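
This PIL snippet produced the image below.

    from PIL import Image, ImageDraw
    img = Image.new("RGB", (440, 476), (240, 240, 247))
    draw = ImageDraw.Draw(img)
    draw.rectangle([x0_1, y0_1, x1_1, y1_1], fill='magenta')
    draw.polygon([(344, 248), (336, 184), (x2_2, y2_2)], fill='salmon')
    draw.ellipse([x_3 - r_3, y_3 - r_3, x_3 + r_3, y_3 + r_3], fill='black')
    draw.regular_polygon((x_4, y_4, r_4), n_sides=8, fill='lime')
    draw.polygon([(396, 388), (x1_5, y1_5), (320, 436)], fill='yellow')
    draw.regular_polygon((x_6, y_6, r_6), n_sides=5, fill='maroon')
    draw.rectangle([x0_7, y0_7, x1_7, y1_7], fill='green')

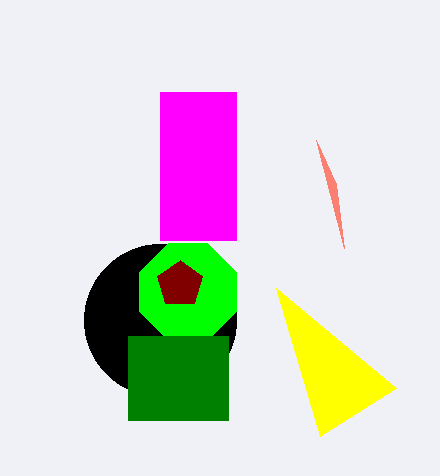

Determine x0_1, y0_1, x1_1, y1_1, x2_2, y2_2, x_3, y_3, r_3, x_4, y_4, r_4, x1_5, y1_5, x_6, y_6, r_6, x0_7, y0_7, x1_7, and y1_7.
x0_1 = 160; y0_1 = 92; x1_1 = 236; y1_1 = 240; x2_2 = 316; y2_2 = 140; x_3 = 160; y_3 = 320; r_3 = 76; x_4 = 188; y_4 = 292; r_4 = 52; x1_5 = 276; y1_5 = 288; x_6 = 180; y_6 = 284; r_6 = 24; x0_7 = 128; y0_7 = 336; x1_7 = 228; y1_7 = 420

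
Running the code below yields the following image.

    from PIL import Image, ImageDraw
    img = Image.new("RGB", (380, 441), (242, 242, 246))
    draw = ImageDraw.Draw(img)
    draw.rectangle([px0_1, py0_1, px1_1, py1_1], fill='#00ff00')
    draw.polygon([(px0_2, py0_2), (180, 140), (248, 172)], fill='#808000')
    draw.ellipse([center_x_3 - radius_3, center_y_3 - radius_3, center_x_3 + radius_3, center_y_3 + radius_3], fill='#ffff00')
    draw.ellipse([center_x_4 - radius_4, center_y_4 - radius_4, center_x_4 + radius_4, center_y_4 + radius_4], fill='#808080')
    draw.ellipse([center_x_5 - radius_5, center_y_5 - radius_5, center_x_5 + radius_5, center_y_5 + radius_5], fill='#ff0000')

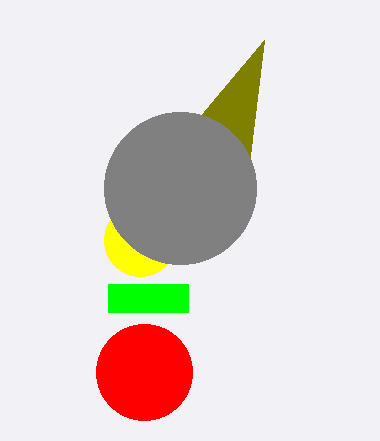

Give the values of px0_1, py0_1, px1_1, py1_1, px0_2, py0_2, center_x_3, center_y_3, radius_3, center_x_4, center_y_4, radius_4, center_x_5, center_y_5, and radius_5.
px0_1 = 108, py0_1 = 284, px1_1 = 188, py1_1 = 312, px0_2 = 264, py0_2 = 40, center_x_3 = 140, center_y_3 = 240, radius_3 = 36, center_x_4 = 180, center_y_4 = 188, radius_4 = 76, center_x_5 = 144, center_y_5 = 372, radius_5 = 48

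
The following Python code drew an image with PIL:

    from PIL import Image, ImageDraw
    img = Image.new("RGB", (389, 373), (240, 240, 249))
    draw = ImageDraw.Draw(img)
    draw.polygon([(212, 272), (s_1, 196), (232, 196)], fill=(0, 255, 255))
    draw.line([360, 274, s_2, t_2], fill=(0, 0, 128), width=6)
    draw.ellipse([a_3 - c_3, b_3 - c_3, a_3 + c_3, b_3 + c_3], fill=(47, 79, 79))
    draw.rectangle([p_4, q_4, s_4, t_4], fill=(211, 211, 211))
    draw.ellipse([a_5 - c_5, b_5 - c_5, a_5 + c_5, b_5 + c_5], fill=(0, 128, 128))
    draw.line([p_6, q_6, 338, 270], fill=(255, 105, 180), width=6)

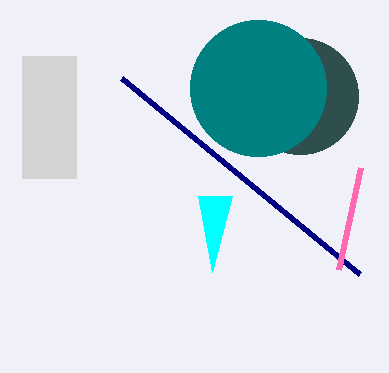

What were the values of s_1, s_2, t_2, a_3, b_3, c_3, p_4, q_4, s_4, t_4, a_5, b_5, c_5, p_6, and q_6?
s_1 = 198; s_2 = 122; t_2 = 78; a_3 = 300; b_3 = 96; c_3 = 58; p_4 = 22; q_4 = 56; s_4 = 76; t_4 = 178; a_5 = 258; b_5 = 88; c_5 = 68; p_6 = 360; q_6 = 168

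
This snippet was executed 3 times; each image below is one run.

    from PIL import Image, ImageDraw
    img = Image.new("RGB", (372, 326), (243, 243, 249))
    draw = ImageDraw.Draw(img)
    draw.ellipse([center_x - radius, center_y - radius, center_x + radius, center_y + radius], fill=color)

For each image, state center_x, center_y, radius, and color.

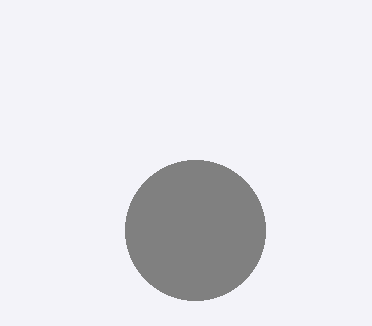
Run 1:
center_x = 195, center_y = 230, radius = 70, color = 'gray'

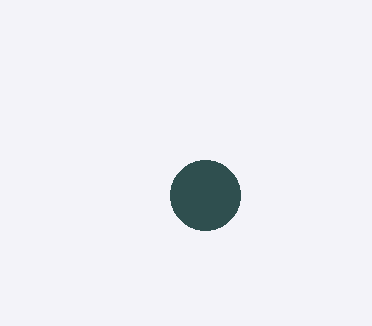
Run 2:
center_x = 205, center_y = 195, radius = 35, color = 'darkslategray'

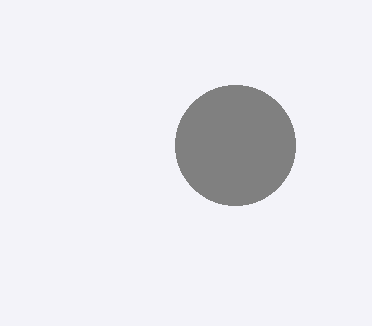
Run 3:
center_x = 235, center_y = 145, radius = 60, color = 'gray'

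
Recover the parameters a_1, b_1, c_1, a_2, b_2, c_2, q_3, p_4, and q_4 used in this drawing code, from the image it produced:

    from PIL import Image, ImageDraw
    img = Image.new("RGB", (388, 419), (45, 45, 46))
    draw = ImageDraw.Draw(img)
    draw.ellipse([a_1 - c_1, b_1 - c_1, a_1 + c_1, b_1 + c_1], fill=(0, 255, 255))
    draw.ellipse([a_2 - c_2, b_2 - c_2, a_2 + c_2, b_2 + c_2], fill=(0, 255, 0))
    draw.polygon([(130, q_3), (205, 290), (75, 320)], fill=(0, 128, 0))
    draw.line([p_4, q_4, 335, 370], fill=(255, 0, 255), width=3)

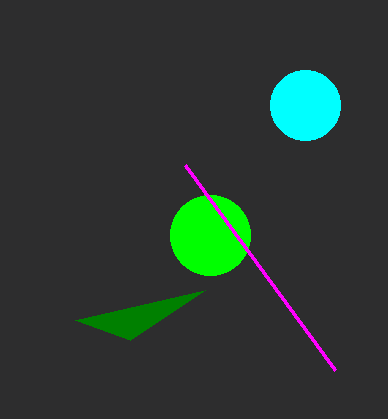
a_1 = 305, b_1 = 105, c_1 = 35, a_2 = 210, b_2 = 235, c_2 = 40, q_3 = 340, p_4 = 185, q_4 = 165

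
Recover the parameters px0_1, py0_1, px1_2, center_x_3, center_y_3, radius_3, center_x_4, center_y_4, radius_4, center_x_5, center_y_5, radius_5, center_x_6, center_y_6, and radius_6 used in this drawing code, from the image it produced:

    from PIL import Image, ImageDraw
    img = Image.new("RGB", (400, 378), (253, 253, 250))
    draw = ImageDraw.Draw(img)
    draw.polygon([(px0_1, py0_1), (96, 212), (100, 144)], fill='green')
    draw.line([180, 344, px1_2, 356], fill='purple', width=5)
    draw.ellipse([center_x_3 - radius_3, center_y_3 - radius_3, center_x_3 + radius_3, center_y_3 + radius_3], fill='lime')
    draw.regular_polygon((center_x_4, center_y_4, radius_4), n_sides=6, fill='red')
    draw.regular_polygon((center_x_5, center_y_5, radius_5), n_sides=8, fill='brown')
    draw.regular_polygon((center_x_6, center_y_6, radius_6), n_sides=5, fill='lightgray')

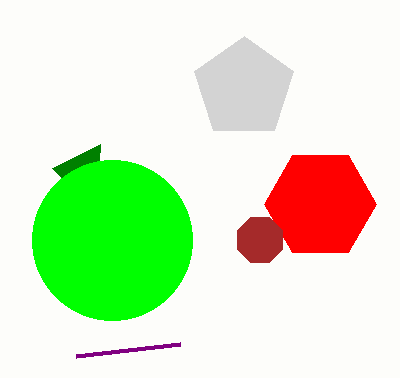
px0_1 = 52, py0_1 = 168, px1_2 = 76, center_x_3 = 112, center_y_3 = 240, radius_3 = 80, center_x_4 = 320, center_y_4 = 204, radius_4 = 56, center_x_5 = 260, center_y_5 = 240, radius_5 = 24, center_x_6 = 244, center_y_6 = 88, radius_6 = 52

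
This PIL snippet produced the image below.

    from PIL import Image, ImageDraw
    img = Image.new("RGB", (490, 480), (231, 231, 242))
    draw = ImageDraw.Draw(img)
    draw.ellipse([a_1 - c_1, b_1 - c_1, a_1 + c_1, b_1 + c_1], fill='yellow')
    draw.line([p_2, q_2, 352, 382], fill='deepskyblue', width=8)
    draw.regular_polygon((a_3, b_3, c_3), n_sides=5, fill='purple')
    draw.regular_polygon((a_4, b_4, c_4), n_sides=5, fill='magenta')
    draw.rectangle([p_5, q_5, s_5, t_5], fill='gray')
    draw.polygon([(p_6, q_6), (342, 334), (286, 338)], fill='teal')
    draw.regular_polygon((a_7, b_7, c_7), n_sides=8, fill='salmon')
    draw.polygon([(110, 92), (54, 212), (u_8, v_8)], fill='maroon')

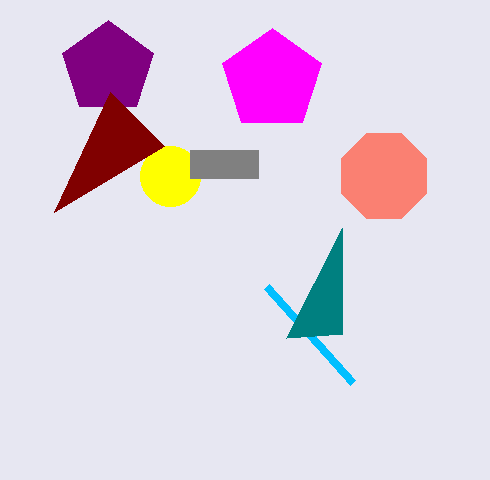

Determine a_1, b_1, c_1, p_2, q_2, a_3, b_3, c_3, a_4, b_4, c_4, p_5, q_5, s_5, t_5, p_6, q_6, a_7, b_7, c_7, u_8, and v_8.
a_1 = 170
b_1 = 176
c_1 = 30
p_2 = 266
q_2 = 286
a_3 = 108
b_3 = 68
c_3 = 48
a_4 = 272
b_4 = 80
c_4 = 52
p_5 = 190
q_5 = 150
s_5 = 258
t_5 = 178
p_6 = 342
q_6 = 228
a_7 = 384
b_7 = 176
c_7 = 46
u_8 = 164
v_8 = 146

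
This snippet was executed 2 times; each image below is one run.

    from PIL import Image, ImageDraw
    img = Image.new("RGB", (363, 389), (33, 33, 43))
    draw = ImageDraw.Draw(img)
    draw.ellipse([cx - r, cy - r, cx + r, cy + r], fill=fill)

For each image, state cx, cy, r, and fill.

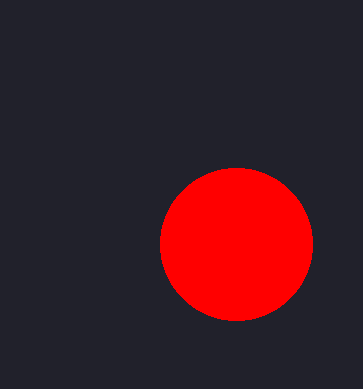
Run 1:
cx = 236; cy = 244; r = 76; fill = 'red'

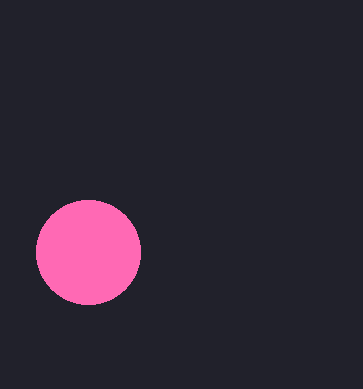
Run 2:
cx = 88, cy = 252, r = 52, fill = 'hotpink'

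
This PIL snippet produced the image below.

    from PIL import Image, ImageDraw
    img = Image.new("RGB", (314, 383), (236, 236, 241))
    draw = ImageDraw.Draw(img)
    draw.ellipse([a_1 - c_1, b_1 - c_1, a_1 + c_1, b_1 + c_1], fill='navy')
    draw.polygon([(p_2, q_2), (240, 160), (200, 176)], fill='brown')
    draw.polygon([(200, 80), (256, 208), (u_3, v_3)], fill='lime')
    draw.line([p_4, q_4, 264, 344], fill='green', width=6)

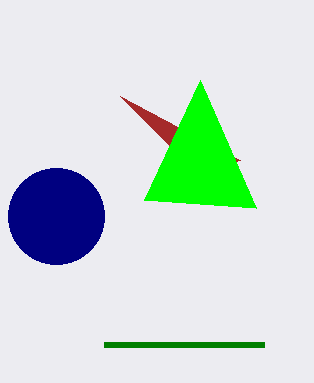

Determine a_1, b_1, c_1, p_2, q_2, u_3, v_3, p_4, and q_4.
a_1 = 56; b_1 = 216; c_1 = 48; p_2 = 120; q_2 = 96; u_3 = 144; v_3 = 200; p_4 = 104; q_4 = 344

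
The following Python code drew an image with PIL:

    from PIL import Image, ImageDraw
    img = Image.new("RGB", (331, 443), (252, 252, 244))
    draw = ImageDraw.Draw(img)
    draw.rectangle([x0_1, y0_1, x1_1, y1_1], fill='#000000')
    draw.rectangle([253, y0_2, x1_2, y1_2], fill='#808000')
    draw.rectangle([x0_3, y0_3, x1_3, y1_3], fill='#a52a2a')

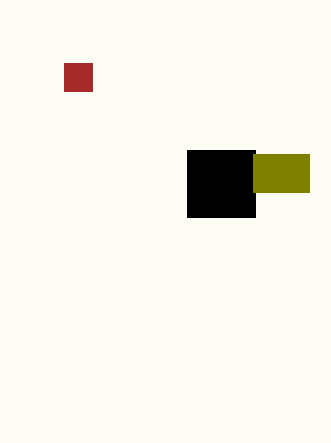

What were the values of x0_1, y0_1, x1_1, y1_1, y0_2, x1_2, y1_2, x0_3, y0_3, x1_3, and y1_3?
x0_1 = 187
y0_1 = 150
x1_1 = 255
y1_1 = 217
y0_2 = 154
x1_2 = 309
y1_2 = 192
x0_3 = 64
y0_3 = 63
x1_3 = 92
y1_3 = 91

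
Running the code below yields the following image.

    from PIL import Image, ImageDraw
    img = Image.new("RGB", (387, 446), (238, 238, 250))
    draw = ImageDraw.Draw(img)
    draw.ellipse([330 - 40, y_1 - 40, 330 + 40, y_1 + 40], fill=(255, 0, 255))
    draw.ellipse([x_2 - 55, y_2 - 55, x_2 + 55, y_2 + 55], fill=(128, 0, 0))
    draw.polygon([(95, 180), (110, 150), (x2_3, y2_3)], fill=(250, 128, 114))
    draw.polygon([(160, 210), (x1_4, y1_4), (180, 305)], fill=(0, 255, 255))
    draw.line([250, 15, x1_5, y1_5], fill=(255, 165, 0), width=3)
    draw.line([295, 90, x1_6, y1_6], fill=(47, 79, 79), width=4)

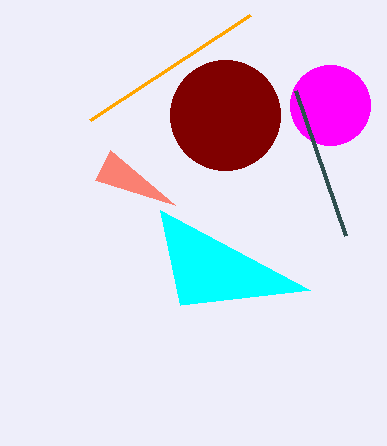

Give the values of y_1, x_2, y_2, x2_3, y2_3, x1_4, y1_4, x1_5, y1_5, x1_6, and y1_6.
y_1 = 105
x_2 = 225
y_2 = 115
x2_3 = 175
y2_3 = 205
x1_4 = 310
y1_4 = 290
x1_5 = 90
y1_5 = 120
x1_6 = 345
y1_6 = 235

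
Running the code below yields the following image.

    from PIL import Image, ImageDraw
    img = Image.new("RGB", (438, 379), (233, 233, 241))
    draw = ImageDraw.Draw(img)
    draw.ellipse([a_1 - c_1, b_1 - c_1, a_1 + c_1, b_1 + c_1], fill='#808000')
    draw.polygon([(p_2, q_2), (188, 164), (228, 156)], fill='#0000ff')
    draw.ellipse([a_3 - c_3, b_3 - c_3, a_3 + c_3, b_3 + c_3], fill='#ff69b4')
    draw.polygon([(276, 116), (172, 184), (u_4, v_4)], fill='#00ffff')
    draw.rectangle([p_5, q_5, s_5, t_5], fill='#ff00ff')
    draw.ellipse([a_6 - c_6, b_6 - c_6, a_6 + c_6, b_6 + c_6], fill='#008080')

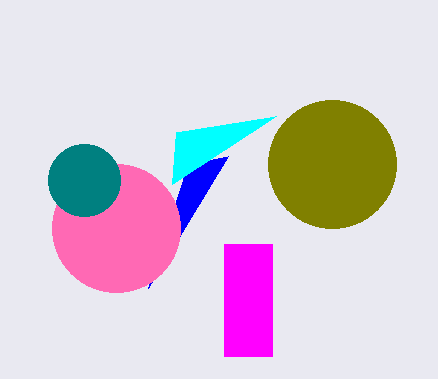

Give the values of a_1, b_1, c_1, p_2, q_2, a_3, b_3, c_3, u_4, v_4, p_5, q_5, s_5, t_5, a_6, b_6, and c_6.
a_1 = 332
b_1 = 164
c_1 = 64
p_2 = 148
q_2 = 288
a_3 = 116
b_3 = 228
c_3 = 64
u_4 = 176
v_4 = 132
p_5 = 224
q_5 = 244
s_5 = 272
t_5 = 356
a_6 = 84
b_6 = 180
c_6 = 36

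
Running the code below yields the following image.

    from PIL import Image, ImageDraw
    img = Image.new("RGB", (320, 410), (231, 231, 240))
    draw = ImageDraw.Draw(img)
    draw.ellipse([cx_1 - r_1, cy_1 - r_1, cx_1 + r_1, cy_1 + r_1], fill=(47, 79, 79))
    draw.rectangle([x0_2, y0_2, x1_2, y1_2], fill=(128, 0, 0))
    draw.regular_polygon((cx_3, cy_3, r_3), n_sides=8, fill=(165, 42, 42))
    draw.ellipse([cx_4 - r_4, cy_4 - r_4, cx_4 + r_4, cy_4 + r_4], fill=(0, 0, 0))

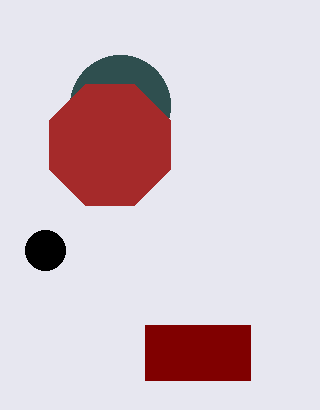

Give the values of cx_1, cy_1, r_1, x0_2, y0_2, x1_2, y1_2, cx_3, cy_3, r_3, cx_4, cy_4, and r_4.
cx_1 = 120
cy_1 = 105
r_1 = 50
x0_2 = 145
y0_2 = 325
x1_2 = 250
y1_2 = 380
cx_3 = 110
cy_3 = 145
r_3 = 65
cx_4 = 45
cy_4 = 250
r_4 = 20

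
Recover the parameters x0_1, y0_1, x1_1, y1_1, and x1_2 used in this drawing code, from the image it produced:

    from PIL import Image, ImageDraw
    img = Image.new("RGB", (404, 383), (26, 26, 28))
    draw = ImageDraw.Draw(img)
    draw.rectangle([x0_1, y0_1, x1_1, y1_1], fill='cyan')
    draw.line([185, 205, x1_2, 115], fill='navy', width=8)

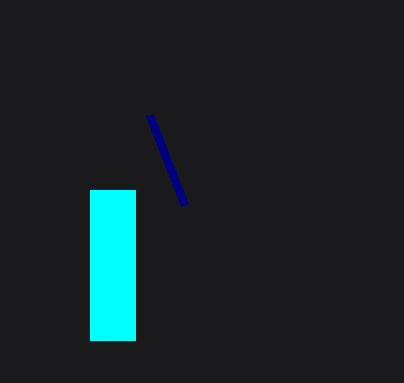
x0_1 = 90; y0_1 = 190; x1_1 = 135; y1_1 = 340; x1_2 = 150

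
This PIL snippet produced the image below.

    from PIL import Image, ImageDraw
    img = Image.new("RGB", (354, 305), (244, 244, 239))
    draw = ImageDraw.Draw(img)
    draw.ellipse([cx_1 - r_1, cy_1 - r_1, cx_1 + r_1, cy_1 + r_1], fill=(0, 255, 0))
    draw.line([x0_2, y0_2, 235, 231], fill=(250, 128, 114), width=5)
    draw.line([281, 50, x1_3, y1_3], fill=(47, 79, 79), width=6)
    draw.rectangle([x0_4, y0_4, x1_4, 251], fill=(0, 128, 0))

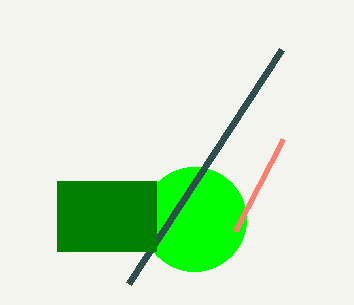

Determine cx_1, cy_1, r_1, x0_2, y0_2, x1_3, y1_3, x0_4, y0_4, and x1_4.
cx_1 = 194
cy_1 = 219
r_1 = 52
x0_2 = 283
y0_2 = 139
x1_3 = 128
y1_3 = 284
x0_4 = 57
y0_4 = 181
x1_4 = 156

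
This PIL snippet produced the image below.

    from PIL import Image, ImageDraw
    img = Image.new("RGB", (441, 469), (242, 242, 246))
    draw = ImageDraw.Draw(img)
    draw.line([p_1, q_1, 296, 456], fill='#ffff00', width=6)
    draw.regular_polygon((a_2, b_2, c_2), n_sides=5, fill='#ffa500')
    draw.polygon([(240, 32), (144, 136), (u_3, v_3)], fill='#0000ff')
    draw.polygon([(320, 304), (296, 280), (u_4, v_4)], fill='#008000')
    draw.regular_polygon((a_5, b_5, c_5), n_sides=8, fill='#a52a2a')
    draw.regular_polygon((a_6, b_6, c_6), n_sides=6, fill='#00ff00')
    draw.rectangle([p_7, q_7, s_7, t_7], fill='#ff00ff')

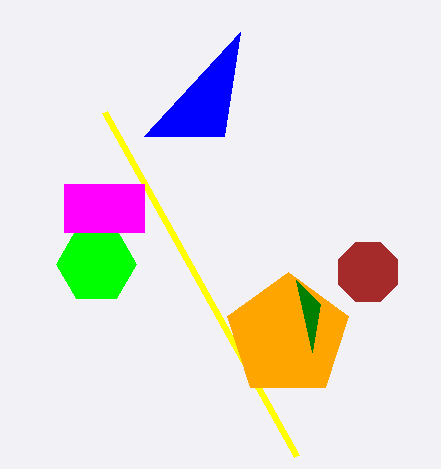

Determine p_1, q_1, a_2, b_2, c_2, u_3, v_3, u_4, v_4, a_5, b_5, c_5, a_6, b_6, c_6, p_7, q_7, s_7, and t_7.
p_1 = 104
q_1 = 112
a_2 = 288
b_2 = 336
c_2 = 64
u_3 = 224
v_3 = 136
u_4 = 312
v_4 = 352
a_5 = 368
b_5 = 272
c_5 = 32
a_6 = 96
b_6 = 264
c_6 = 40
p_7 = 64
q_7 = 184
s_7 = 144
t_7 = 232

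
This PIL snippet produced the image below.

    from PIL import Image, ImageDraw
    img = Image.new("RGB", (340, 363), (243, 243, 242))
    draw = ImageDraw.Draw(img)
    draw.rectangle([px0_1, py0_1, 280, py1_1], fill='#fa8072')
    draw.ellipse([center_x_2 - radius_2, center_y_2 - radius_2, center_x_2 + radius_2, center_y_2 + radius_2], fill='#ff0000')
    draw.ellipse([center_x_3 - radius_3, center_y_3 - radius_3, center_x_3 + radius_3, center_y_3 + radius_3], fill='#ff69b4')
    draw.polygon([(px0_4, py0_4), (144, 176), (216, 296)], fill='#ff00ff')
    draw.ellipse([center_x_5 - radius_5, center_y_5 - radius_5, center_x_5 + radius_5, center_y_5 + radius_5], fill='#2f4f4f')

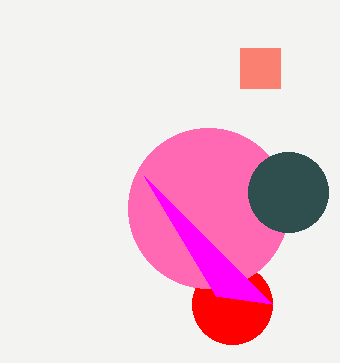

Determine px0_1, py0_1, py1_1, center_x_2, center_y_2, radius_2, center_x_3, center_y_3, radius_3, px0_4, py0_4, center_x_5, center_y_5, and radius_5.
px0_1 = 240, py0_1 = 48, py1_1 = 88, center_x_2 = 232, center_y_2 = 304, radius_2 = 40, center_x_3 = 208, center_y_3 = 208, radius_3 = 80, px0_4 = 272, py0_4 = 304, center_x_5 = 288, center_y_5 = 192, radius_5 = 40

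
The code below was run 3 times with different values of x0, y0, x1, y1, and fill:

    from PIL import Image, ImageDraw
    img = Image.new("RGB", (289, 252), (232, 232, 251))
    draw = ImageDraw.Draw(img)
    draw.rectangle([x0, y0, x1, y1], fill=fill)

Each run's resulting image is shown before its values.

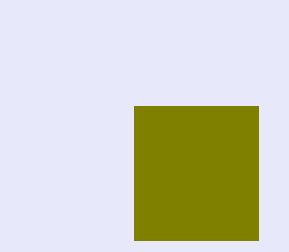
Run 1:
x0 = 134
y0 = 106
x1 = 258
y1 = 240
fill = 'olive'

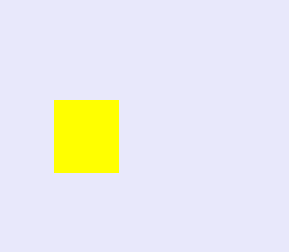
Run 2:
x0 = 54
y0 = 100
x1 = 118
y1 = 172
fill = 'yellow'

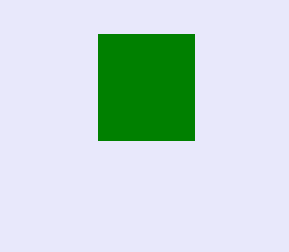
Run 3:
x0 = 98
y0 = 34
x1 = 194
y1 = 140
fill = 'green'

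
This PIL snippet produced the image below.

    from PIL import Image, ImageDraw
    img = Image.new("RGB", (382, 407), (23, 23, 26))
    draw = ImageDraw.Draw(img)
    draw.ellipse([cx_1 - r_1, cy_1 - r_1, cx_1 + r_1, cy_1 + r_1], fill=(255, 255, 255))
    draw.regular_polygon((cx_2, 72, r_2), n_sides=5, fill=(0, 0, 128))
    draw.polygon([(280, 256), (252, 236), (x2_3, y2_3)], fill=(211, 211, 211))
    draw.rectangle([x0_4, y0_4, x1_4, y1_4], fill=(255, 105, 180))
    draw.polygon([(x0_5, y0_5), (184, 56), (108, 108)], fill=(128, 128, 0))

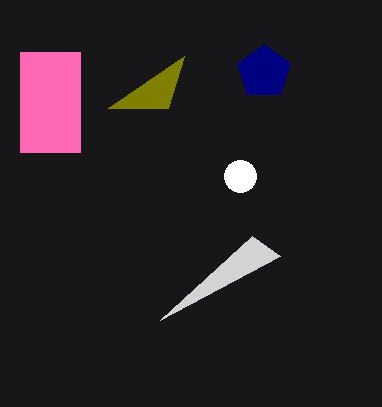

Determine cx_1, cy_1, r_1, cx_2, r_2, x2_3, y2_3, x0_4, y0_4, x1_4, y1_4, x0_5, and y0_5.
cx_1 = 240; cy_1 = 176; r_1 = 16; cx_2 = 264; r_2 = 28; x2_3 = 160; y2_3 = 320; x0_4 = 20; y0_4 = 52; x1_4 = 80; y1_4 = 152; x0_5 = 168; y0_5 = 108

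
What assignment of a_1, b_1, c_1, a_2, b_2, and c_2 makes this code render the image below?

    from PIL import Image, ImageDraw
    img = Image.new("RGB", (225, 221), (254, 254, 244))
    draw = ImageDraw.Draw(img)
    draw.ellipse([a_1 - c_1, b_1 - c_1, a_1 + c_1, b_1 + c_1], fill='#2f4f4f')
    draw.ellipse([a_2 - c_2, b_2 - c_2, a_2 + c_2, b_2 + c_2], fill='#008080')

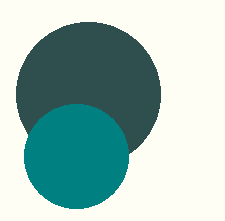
a_1 = 88, b_1 = 94, c_1 = 72, a_2 = 76, b_2 = 156, c_2 = 52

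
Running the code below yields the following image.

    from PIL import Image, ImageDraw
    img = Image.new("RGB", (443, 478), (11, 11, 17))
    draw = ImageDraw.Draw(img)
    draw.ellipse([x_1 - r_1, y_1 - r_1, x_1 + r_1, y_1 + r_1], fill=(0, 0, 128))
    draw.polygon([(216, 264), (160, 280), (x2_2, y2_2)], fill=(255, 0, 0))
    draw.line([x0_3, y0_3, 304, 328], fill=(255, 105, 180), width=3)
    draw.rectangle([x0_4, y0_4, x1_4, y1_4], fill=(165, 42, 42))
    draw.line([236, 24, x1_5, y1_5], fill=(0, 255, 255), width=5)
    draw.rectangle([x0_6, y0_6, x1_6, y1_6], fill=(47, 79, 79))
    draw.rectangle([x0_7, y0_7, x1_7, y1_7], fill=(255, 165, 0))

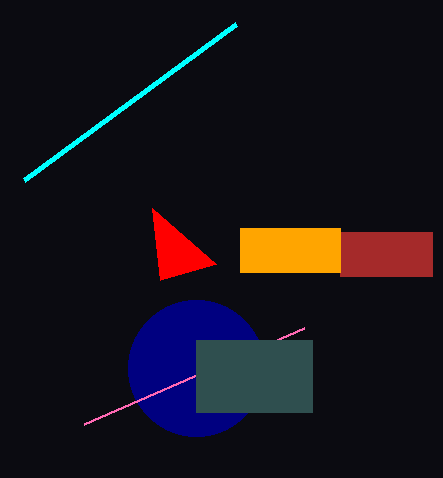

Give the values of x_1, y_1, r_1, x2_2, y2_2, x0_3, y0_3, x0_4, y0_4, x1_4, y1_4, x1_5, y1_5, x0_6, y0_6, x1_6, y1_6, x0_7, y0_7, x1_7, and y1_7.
x_1 = 196
y_1 = 368
r_1 = 68
x2_2 = 152
y2_2 = 208
x0_3 = 84
y0_3 = 424
x0_4 = 340
y0_4 = 232
x1_4 = 432
y1_4 = 276
x1_5 = 24
y1_5 = 180
x0_6 = 196
y0_6 = 340
x1_6 = 312
y1_6 = 412
x0_7 = 240
y0_7 = 228
x1_7 = 340
y1_7 = 272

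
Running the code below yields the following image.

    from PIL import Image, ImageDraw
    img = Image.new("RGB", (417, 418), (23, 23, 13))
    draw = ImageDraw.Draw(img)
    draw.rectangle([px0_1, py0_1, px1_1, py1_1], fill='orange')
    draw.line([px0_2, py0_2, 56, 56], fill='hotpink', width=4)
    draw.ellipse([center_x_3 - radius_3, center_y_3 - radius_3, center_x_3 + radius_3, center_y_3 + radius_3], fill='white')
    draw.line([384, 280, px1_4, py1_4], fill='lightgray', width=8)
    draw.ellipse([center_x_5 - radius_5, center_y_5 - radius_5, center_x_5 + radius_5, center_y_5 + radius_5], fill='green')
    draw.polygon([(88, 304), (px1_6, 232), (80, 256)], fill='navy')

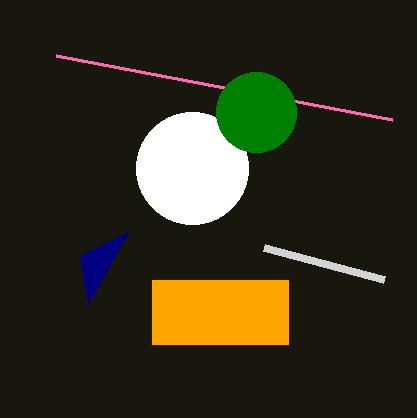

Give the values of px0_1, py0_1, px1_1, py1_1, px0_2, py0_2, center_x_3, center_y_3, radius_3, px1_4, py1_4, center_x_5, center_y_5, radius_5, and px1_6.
px0_1 = 152; py0_1 = 280; px1_1 = 288; py1_1 = 344; px0_2 = 392; py0_2 = 120; center_x_3 = 192; center_y_3 = 168; radius_3 = 56; px1_4 = 264; py1_4 = 248; center_x_5 = 256; center_y_5 = 112; radius_5 = 40; px1_6 = 128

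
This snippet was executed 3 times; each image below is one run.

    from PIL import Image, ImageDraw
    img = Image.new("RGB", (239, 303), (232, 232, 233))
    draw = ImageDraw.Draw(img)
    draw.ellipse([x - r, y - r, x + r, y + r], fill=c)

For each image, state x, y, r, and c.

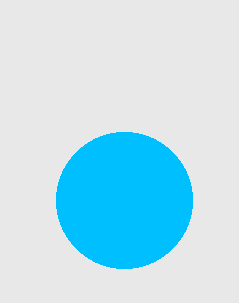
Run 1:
x = 124; y = 200; r = 68; c = 'deepskyblue'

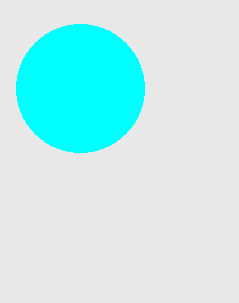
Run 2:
x = 80
y = 88
r = 64
c = 'cyan'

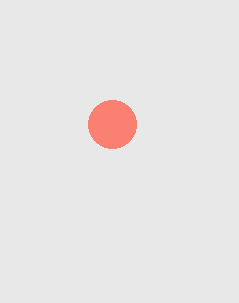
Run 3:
x = 112
y = 124
r = 24
c = 'salmon'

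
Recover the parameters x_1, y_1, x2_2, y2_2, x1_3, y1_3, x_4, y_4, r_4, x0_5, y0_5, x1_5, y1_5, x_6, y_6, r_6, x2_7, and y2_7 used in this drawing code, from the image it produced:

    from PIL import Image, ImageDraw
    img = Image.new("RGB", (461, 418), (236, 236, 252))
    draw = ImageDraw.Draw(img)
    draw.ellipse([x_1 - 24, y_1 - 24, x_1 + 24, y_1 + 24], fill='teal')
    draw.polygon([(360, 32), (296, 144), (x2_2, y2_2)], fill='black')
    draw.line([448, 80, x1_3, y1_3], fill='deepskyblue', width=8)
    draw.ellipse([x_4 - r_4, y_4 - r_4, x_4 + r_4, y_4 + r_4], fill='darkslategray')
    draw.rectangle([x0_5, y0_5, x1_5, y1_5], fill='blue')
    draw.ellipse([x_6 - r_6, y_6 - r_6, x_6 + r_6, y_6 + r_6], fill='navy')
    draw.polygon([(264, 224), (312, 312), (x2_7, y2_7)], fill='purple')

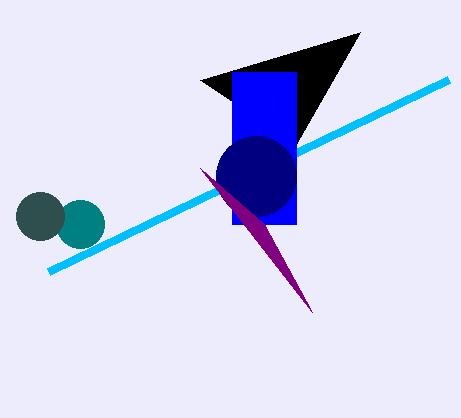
x_1 = 80
y_1 = 224
x2_2 = 200
y2_2 = 80
x1_3 = 48
y1_3 = 272
x_4 = 40
y_4 = 216
r_4 = 24
x0_5 = 232
y0_5 = 72
x1_5 = 296
y1_5 = 224
x_6 = 256
y_6 = 176
r_6 = 40
x2_7 = 200
y2_7 = 168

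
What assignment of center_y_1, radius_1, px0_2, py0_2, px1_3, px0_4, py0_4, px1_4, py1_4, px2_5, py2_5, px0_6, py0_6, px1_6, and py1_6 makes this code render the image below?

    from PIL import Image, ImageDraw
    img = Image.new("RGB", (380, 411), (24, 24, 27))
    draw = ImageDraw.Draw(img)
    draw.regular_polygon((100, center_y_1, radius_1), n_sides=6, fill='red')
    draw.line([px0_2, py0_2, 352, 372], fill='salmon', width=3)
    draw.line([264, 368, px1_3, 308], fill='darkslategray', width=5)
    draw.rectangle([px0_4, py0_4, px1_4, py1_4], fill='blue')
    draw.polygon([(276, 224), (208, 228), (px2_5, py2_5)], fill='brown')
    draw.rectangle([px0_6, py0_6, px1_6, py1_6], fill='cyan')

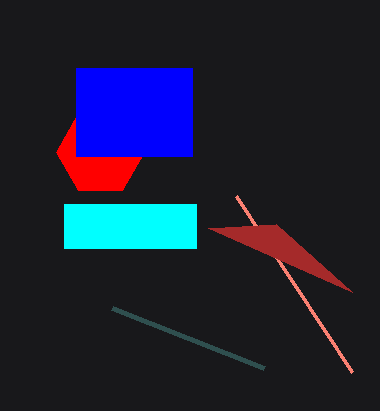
center_y_1 = 152, radius_1 = 44, px0_2 = 236, py0_2 = 196, px1_3 = 112, px0_4 = 76, py0_4 = 68, px1_4 = 192, py1_4 = 156, px2_5 = 352, py2_5 = 292, px0_6 = 64, py0_6 = 204, px1_6 = 196, py1_6 = 248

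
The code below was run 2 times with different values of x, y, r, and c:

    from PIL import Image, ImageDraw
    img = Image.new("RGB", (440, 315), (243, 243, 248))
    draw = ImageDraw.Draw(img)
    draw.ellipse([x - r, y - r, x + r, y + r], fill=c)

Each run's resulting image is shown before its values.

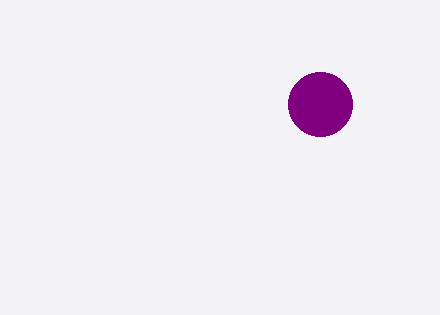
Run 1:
x = 320
y = 104
r = 32
c = 'purple'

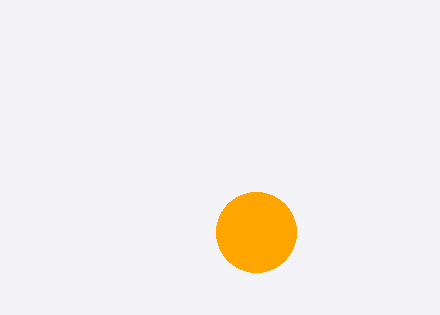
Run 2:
x = 256, y = 232, r = 40, c = 'orange'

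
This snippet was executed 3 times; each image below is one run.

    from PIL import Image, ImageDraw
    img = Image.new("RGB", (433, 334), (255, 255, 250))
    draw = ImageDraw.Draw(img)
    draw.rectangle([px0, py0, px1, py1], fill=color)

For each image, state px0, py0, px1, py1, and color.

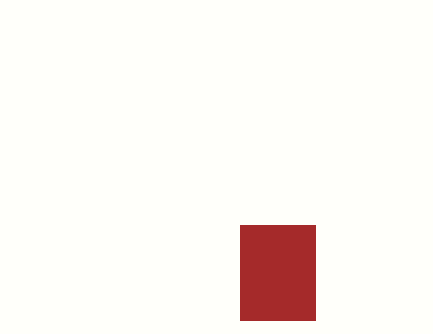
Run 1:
px0 = 240
py0 = 225
px1 = 315
py1 = 320
color = 'brown'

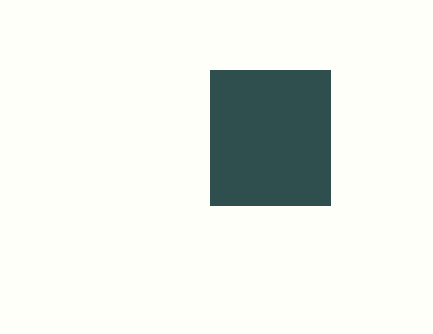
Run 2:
px0 = 210; py0 = 70; px1 = 330; py1 = 205; color = 'darkslategray'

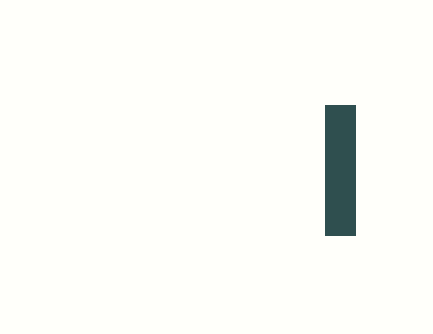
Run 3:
px0 = 325
py0 = 105
px1 = 355
py1 = 235
color = 'darkslategray'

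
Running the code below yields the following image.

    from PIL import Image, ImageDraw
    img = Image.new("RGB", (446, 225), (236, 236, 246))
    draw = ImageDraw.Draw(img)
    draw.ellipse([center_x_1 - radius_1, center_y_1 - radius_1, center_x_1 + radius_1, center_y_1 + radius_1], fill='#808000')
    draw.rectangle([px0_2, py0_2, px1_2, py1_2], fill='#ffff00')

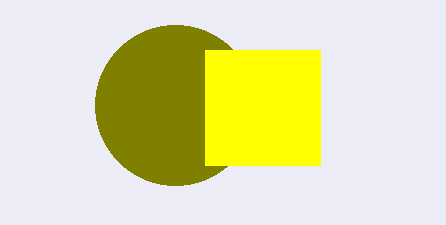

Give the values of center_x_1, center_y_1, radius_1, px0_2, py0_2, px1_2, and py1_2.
center_x_1 = 175; center_y_1 = 105; radius_1 = 80; px0_2 = 205; py0_2 = 50; px1_2 = 320; py1_2 = 165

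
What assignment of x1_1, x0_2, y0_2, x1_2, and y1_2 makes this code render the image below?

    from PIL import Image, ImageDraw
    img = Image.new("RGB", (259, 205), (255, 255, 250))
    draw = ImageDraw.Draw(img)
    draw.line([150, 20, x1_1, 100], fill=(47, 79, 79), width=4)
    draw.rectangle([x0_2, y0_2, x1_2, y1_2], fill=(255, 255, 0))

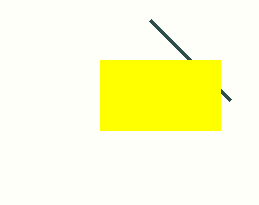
x1_1 = 230
x0_2 = 100
y0_2 = 60
x1_2 = 220
y1_2 = 130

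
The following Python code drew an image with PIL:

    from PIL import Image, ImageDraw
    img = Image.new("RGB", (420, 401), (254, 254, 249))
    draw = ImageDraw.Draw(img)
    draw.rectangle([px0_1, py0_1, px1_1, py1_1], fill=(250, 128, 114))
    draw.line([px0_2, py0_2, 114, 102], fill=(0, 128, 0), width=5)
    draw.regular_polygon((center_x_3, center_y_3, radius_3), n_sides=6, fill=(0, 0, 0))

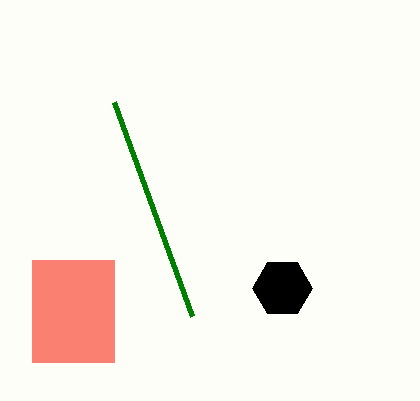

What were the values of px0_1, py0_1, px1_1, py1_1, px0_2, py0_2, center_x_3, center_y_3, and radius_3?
px0_1 = 32
py0_1 = 260
px1_1 = 114
py1_1 = 362
px0_2 = 192
py0_2 = 316
center_x_3 = 282
center_y_3 = 288
radius_3 = 30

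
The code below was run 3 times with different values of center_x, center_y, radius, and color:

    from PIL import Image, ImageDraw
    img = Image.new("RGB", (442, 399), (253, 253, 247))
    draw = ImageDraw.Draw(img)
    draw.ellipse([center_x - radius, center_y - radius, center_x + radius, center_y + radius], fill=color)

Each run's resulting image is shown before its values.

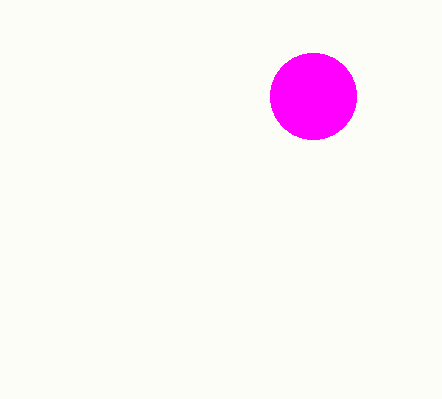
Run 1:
center_x = 313
center_y = 96
radius = 43
color = 'magenta'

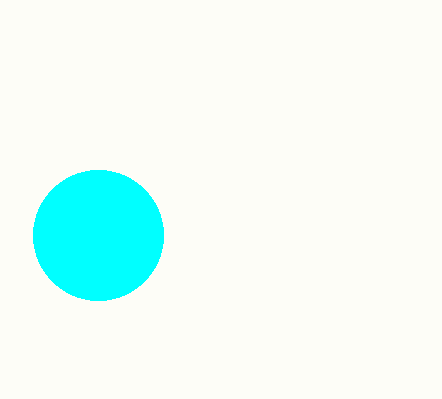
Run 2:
center_x = 98
center_y = 235
radius = 65
color = 'cyan'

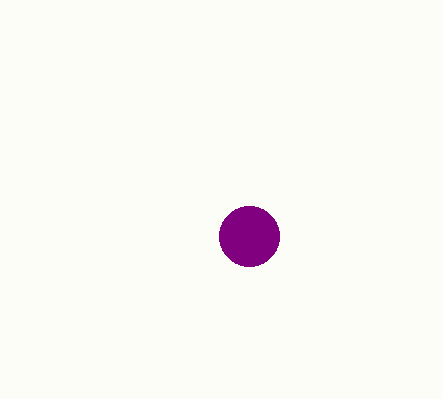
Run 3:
center_x = 249; center_y = 236; radius = 30; color = 'purple'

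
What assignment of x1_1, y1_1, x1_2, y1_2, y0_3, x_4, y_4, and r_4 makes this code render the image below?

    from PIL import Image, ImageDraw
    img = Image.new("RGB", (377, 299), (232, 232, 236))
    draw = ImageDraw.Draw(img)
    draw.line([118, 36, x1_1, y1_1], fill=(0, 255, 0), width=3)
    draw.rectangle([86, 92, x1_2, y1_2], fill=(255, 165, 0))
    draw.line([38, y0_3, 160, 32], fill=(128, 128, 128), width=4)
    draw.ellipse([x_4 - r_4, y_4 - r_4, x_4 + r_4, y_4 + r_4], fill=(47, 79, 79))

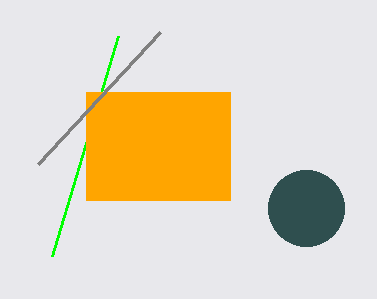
x1_1 = 52
y1_1 = 256
x1_2 = 230
y1_2 = 200
y0_3 = 164
x_4 = 306
y_4 = 208
r_4 = 38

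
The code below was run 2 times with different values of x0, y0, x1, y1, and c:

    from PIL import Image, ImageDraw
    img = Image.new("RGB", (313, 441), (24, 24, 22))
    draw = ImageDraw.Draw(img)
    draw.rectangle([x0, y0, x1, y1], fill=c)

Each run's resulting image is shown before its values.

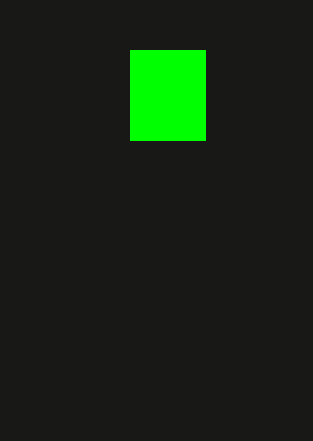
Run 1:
x0 = 130, y0 = 50, x1 = 205, y1 = 140, c = 'lime'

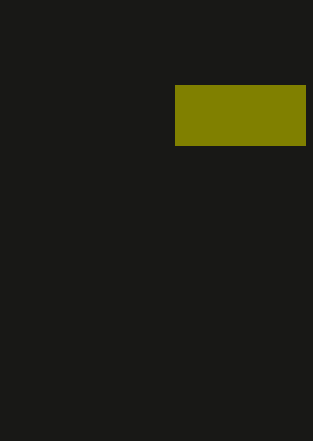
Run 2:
x0 = 175; y0 = 85; x1 = 305; y1 = 145; c = 'olive'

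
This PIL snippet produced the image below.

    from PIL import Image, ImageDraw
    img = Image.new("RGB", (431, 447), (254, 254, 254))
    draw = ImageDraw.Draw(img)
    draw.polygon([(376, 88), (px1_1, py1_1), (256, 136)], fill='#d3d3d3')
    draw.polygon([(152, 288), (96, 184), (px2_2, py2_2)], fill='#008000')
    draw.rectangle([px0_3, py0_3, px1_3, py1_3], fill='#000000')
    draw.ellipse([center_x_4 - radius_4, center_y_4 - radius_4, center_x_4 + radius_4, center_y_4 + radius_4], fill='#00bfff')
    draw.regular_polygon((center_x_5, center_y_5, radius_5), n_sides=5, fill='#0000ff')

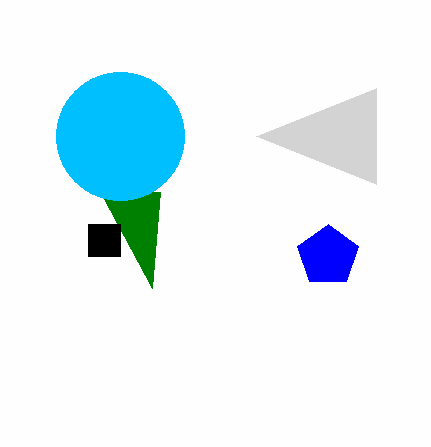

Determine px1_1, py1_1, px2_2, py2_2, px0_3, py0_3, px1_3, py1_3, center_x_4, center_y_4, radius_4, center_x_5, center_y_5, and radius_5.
px1_1 = 376; py1_1 = 184; px2_2 = 160; py2_2 = 192; px0_3 = 88; py0_3 = 224; px1_3 = 120; py1_3 = 256; center_x_4 = 120; center_y_4 = 136; radius_4 = 64; center_x_5 = 328; center_y_5 = 256; radius_5 = 32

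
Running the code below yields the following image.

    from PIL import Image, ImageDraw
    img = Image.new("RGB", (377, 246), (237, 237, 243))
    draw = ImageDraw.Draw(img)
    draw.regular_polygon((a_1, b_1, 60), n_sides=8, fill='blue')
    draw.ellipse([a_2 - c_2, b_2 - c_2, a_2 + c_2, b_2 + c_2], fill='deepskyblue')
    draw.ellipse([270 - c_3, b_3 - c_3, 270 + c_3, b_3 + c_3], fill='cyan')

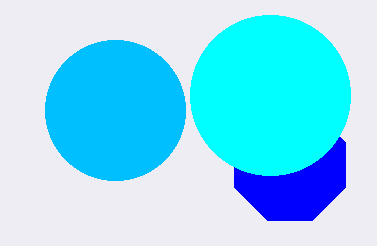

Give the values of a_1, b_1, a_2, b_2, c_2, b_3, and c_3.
a_1 = 290; b_1 = 165; a_2 = 115; b_2 = 110; c_2 = 70; b_3 = 95; c_3 = 80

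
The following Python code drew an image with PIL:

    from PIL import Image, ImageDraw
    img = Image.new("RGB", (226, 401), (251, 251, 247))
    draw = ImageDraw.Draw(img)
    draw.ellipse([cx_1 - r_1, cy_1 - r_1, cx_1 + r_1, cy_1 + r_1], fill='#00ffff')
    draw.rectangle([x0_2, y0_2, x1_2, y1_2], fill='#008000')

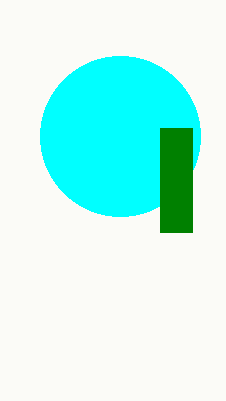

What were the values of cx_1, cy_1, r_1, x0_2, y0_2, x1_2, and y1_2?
cx_1 = 120
cy_1 = 136
r_1 = 80
x0_2 = 160
y0_2 = 128
x1_2 = 192
y1_2 = 232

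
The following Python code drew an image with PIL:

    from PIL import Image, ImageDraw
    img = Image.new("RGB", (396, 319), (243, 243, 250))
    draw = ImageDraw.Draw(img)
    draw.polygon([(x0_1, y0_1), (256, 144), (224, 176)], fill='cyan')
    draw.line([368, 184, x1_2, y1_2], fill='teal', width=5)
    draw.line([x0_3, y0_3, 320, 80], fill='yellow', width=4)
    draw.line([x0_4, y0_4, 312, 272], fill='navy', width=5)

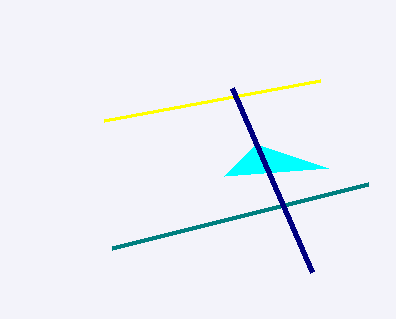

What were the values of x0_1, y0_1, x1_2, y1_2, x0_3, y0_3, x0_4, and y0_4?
x0_1 = 328, y0_1 = 168, x1_2 = 112, y1_2 = 248, x0_3 = 104, y0_3 = 120, x0_4 = 232, y0_4 = 88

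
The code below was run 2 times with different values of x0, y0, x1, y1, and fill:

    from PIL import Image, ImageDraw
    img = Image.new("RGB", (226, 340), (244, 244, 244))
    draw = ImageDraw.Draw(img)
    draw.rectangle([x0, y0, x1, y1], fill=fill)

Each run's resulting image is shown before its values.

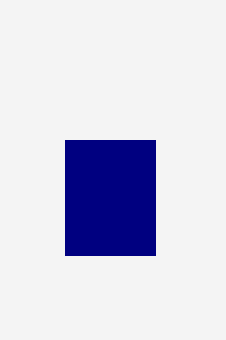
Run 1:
x0 = 65, y0 = 140, x1 = 155, y1 = 255, fill = 'navy'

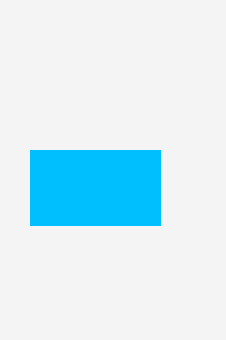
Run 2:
x0 = 30; y0 = 150; x1 = 160; y1 = 225; fill = 'deepskyblue'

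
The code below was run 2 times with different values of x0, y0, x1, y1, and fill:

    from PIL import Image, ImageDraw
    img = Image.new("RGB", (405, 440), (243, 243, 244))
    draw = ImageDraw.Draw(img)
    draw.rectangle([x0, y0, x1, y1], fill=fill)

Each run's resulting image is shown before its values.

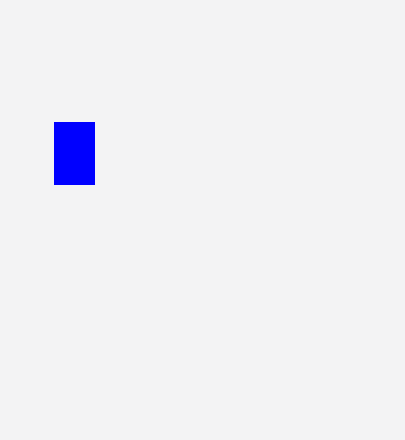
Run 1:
x0 = 54
y0 = 122
x1 = 94
y1 = 184
fill = 'blue'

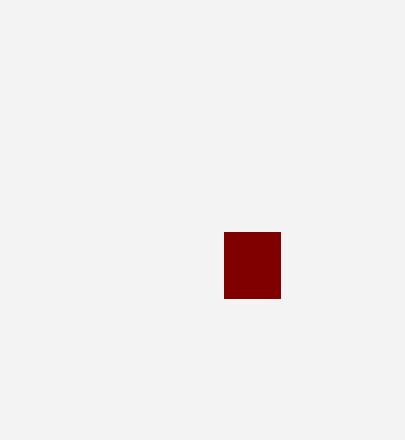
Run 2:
x0 = 224
y0 = 232
x1 = 280
y1 = 298
fill = 'maroon'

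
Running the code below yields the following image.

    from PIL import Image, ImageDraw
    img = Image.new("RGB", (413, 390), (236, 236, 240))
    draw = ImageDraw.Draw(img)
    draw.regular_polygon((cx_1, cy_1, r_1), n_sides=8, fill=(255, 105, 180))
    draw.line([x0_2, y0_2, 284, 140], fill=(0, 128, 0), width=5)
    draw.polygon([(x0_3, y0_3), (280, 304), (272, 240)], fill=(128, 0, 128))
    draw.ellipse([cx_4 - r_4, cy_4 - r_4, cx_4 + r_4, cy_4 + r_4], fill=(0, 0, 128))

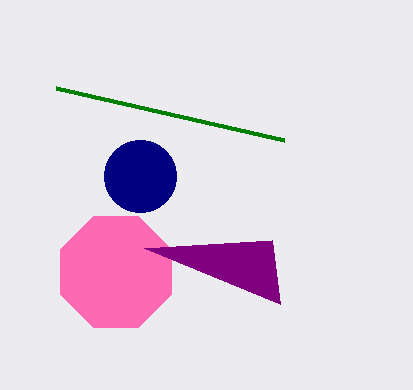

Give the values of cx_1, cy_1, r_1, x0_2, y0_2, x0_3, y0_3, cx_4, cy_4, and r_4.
cx_1 = 116, cy_1 = 272, r_1 = 60, x0_2 = 56, y0_2 = 88, x0_3 = 144, y0_3 = 248, cx_4 = 140, cy_4 = 176, r_4 = 36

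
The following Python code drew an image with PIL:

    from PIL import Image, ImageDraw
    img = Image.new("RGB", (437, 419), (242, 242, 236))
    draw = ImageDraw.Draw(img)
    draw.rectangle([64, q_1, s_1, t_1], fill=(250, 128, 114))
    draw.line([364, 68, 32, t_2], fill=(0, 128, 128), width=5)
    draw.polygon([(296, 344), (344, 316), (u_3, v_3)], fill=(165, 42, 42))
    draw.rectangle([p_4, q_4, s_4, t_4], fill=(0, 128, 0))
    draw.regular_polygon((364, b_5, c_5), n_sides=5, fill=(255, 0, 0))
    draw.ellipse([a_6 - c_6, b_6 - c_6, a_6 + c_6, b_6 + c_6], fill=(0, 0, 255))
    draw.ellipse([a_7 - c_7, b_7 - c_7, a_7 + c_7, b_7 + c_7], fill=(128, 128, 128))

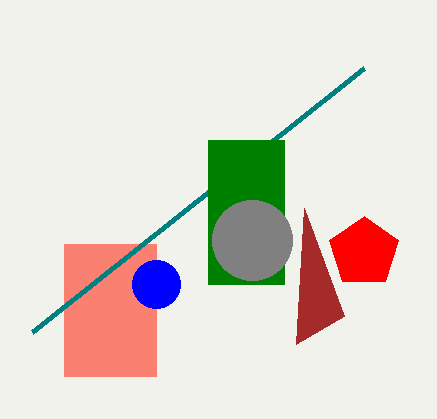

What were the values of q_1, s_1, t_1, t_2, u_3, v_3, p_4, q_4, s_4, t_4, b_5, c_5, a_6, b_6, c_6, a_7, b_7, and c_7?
q_1 = 244, s_1 = 156, t_1 = 376, t_2 = 332, u_3 = 304, v_3 = 208, p_4 = 208, q_4 = 140, s_4 = 284, t_4 = 284, b_5 = 252, c_5 = 36, a_6 = 156, b_6 = 284, c_6 = 24, a_7 = 252, b_7 = 240, c_7 = 40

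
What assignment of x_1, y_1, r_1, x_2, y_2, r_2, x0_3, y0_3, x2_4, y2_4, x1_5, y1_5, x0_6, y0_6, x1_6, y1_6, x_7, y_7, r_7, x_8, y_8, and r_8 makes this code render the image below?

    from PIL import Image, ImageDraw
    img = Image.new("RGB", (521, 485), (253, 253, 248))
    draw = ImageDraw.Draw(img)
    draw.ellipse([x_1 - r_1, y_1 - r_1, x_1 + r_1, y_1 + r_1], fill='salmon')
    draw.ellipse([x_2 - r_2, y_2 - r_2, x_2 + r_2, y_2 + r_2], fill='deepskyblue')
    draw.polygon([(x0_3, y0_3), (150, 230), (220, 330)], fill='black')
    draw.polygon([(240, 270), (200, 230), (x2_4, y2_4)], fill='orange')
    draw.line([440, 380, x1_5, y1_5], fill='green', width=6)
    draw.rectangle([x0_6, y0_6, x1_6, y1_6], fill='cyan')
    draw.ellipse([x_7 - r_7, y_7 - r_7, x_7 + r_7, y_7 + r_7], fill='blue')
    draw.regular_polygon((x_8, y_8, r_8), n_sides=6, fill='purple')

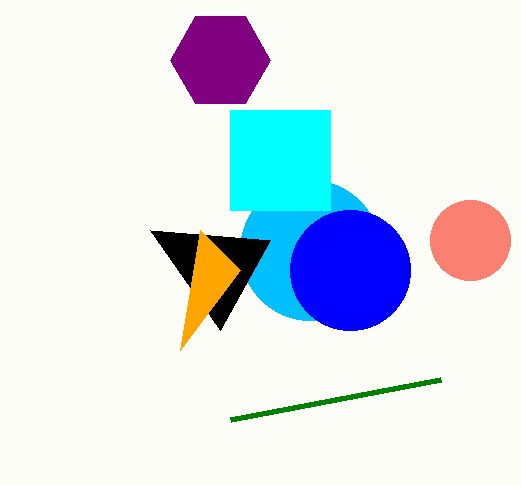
x_1 = 470; y_1 = 240; r_1 = 40; x_2 = 310; y_2 = 250; r_2 = 70; x0_3 = 270; y0_3 = 240; x2_4 = 180; y2_4 = 350; x1_5 = 230; y1_5 = 420; x0_6 = 230; y0_6 = 110; x1_6 = 330; y1_6 = 210; x_7 = 350; y_7 = 270; r_7 = 60; x_8 = 220; y_8 = 60; r_8 = 50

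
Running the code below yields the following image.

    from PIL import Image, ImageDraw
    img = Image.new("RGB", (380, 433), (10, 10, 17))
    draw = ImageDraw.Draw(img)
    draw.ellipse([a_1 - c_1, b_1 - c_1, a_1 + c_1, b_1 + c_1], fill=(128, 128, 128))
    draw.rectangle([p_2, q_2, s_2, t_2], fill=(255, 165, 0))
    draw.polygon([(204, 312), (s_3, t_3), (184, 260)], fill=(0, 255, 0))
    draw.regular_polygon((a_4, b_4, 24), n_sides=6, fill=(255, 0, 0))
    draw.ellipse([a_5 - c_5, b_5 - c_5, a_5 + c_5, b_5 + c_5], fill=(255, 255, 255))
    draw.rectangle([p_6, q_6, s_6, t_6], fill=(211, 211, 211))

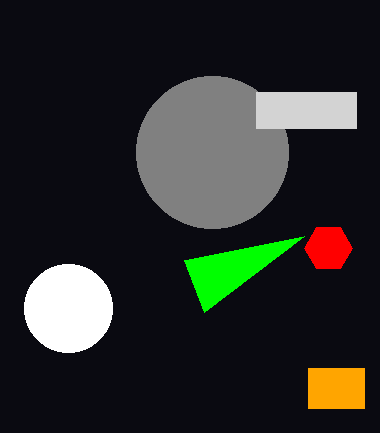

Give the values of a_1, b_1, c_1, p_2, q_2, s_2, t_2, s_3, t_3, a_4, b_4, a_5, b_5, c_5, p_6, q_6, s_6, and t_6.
a_1 = 212
b_1 = 152
c_1 = 76
p_2 = 308
q_2 = 368
s_2 = 364
t_2 = 408
s_3 = 304
t_3 = 236
a_4 = 328
b_4 = 248
a_5 = 68
b_5 = 308
c_5 = 44
p_6 = 256
q_6 = 92
s_6 = 356
t_6 = 128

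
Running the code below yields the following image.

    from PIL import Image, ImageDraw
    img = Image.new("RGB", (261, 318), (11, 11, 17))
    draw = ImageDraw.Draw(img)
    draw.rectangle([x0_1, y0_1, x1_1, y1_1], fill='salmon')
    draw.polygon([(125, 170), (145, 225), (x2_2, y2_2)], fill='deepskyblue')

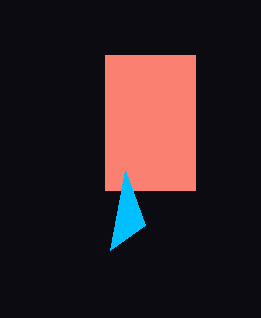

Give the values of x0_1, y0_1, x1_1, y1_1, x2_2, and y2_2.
x0_1 = 105
y0_1 = 55
x1_1 = 195
y1_1 = 190
x2_2 = 110
y2_2 = 250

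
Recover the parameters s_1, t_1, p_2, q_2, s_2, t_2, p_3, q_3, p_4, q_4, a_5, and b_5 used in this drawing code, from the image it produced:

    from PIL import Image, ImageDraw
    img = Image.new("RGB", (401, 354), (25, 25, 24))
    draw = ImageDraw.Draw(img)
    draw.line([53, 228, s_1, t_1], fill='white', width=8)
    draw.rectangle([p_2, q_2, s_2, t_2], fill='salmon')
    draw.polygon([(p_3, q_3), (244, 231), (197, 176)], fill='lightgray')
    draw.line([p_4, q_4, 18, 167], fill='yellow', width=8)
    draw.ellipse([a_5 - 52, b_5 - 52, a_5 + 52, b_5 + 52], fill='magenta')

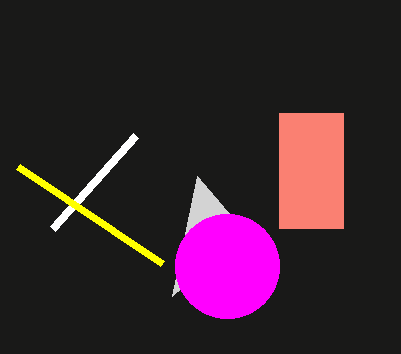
s_1 = 136
t_1 = 135
p_2 = 279
q_2 = 113
s_2 = 343
t_2 = 228
p_3 = 172
q_3 = 296
p_4 = 162
q_4 = 264
a_5 = 227
b_5 = 266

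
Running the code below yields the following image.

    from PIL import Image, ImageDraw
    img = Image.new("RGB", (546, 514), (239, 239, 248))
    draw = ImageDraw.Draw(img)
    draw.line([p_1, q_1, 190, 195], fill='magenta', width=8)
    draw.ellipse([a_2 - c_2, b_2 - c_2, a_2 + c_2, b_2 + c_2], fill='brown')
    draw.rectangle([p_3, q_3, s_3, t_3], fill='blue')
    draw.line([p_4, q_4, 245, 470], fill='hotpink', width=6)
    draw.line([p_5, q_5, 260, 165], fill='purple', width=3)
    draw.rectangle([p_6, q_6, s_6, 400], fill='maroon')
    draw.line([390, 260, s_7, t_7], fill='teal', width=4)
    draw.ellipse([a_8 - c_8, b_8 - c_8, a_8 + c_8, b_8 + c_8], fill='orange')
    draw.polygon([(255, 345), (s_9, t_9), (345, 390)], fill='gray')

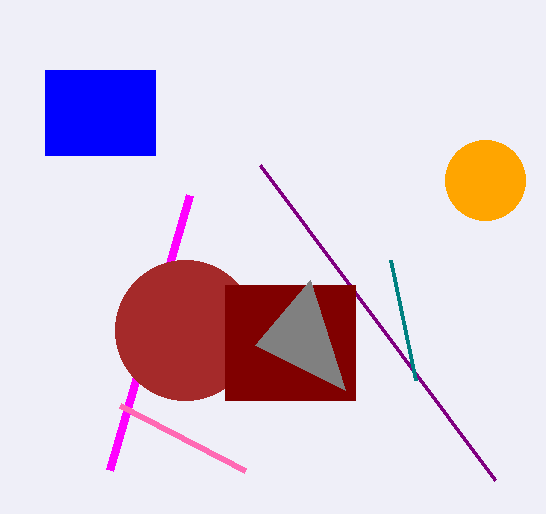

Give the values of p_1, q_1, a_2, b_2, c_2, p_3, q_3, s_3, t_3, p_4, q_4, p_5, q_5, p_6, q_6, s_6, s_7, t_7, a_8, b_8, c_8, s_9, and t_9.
p_1 = 110; q_1 = 470; a_2 = 185; b_2 = 330; c_2 = 70; p_3 = 45; q_3 = 70; s_3 = 155; t_3 = 155; p_4 = 120; q_4 = 405; p_5 = 495; q_5 = 480; p_6 = 225; q_6 = 285; s_6 = 355; s_7 = 415; t_7 = 380; a_8 = 485; b_8 = 180; c_8 = 40; s_9 = 310; t_9 = 280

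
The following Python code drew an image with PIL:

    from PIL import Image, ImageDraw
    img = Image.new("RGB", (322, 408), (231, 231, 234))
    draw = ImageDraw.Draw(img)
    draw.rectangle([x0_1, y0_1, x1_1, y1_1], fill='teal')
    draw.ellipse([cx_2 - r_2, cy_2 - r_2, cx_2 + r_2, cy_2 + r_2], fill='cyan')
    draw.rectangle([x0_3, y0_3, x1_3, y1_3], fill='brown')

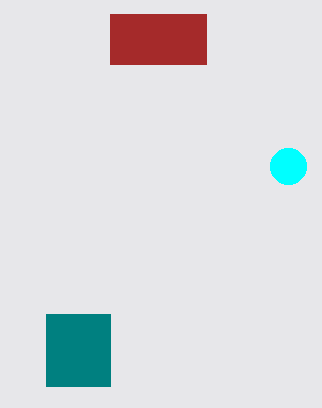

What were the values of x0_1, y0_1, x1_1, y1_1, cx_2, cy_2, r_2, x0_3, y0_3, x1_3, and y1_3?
x0_1 = 46; y0_1 = 314; x1_1 = 110; y1_1 = 386; cx_2 = 288; cy_2 = 166; r_2 = 18; x0_3 = 110; y0_3 = 14; x1_3 = 206; y1_3 = 64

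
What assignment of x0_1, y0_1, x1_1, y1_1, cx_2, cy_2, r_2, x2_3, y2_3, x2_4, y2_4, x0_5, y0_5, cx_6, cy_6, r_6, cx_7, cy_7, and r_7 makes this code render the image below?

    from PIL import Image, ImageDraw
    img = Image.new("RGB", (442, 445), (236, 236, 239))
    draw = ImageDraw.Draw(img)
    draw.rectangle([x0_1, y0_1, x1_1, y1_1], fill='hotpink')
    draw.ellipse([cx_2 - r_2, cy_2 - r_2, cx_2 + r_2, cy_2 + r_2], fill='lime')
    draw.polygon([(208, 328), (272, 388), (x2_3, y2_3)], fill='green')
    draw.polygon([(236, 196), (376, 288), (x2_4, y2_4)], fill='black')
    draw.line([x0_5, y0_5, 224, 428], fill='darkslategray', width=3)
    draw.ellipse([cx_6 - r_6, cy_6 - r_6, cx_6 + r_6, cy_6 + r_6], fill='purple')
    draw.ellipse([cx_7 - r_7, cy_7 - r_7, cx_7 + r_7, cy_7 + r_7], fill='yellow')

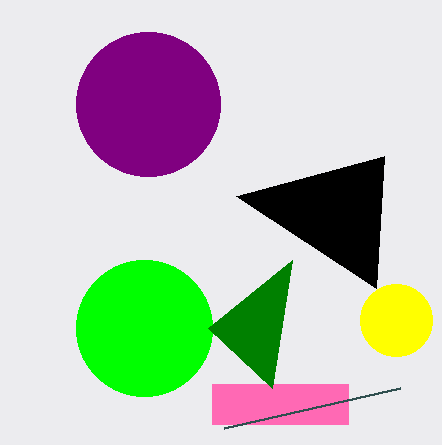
x0_1 = 212; y0_1 = 384; x1_1 = 348; y1_1 = 424; cx_2 = 144; cy_2 = 328; r_2 = 68; x2_3 = 292; y2_3 = 260; x2_4 = 384; y2_4 = 156; x0_5 = 400; y0_5 = 388; cx_6 = 148; cy_6 = 104; r_6 = 72; cx_7 = 396; cy_7 = 320; r_7 = 36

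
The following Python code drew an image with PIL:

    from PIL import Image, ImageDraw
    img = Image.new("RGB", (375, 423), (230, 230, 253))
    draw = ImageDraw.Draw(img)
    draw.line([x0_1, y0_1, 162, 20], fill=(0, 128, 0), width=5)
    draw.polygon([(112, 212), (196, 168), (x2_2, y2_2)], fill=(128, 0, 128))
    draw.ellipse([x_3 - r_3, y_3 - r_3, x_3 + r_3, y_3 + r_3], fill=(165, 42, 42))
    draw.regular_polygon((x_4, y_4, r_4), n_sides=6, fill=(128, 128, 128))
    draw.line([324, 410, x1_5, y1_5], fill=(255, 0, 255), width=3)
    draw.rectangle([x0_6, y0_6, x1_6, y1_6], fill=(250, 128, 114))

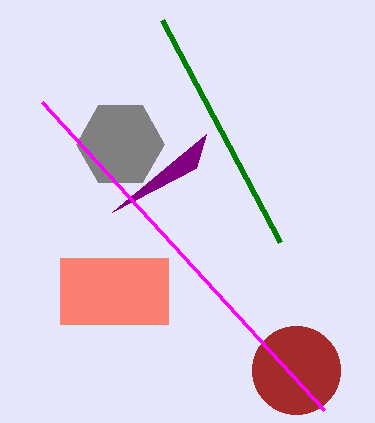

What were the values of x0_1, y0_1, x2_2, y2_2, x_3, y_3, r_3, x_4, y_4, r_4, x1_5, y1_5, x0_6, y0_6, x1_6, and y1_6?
x0_1 = 280; y0_1 = 242; x2_2 = 206; y2_2 = 134; x_3 = 296; y_3 = 370; r_3 = 44; x_4 = 120; y_4 = 144; r_4 = 44; x1_5 = 42; y1_5 = 102; x0_6 = 60; y0_6 = 258; x1_6 = 168; y1_6 = 324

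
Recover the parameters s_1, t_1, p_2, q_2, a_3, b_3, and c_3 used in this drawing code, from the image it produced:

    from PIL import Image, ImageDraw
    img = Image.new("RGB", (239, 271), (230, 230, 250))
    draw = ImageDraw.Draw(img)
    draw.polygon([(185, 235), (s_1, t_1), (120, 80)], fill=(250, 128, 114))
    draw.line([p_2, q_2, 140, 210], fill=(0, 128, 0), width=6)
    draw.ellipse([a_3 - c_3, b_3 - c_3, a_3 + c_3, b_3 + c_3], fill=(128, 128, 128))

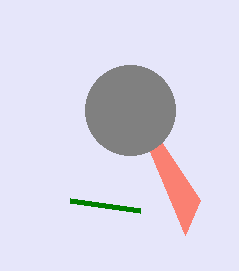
s_1 = 200; t_1 = 200; p_2 = 70; q_2 = 200; a_3 = 130; b_3 = 110; c_3 = 45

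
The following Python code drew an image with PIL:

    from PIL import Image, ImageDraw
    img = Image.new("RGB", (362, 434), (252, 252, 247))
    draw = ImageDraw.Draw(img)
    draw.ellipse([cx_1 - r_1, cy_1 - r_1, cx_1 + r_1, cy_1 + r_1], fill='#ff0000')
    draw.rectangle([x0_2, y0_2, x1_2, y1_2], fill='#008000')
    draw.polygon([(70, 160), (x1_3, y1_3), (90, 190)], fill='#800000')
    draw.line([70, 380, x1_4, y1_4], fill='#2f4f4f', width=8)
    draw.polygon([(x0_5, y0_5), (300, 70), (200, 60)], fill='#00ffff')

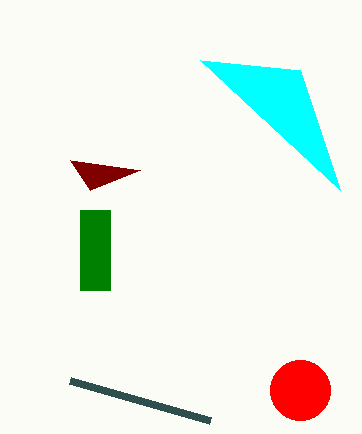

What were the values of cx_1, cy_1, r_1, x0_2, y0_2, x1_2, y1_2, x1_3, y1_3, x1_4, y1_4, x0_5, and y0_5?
cx_1 = 300
cy_1 = 390
r_1 = 30
x0_2 = 80
y0_2 = 210
x1_2 = 110
y1_2 = 290
x1_3 = 140
y1_3 = 170
x1_4 = 210
y1_4 = 420
x0_5 = 340
y0_5 = 190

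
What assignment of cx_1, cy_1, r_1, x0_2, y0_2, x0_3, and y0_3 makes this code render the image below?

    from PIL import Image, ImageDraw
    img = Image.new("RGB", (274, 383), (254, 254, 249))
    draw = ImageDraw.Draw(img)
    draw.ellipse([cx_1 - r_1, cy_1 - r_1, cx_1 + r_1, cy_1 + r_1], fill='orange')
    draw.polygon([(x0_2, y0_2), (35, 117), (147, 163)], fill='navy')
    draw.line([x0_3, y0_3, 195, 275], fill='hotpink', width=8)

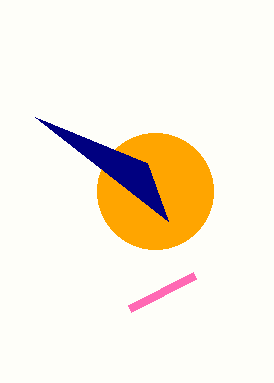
cx_1 = 155
cy_1 = 191
r_1 = 58
x0_2 = 168
y0_2 = 221
x0_3 = 130
y0_3 = 308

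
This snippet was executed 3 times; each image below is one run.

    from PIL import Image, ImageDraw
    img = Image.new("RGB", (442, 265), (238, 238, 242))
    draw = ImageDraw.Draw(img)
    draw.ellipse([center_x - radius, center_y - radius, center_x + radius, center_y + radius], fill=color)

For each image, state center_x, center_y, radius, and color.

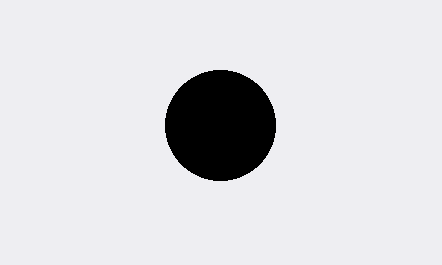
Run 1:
center_x = 220; center_y = 125; radius = 55; color = 'black'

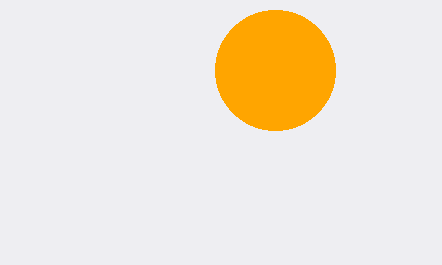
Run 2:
center_x = 275, center_y = 70, radius = 60, color = 'orange'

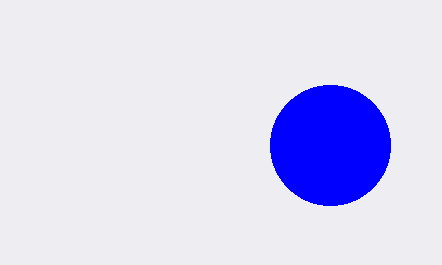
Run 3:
center_x = 330; center_y = 145; radius = 60; color = 'blue'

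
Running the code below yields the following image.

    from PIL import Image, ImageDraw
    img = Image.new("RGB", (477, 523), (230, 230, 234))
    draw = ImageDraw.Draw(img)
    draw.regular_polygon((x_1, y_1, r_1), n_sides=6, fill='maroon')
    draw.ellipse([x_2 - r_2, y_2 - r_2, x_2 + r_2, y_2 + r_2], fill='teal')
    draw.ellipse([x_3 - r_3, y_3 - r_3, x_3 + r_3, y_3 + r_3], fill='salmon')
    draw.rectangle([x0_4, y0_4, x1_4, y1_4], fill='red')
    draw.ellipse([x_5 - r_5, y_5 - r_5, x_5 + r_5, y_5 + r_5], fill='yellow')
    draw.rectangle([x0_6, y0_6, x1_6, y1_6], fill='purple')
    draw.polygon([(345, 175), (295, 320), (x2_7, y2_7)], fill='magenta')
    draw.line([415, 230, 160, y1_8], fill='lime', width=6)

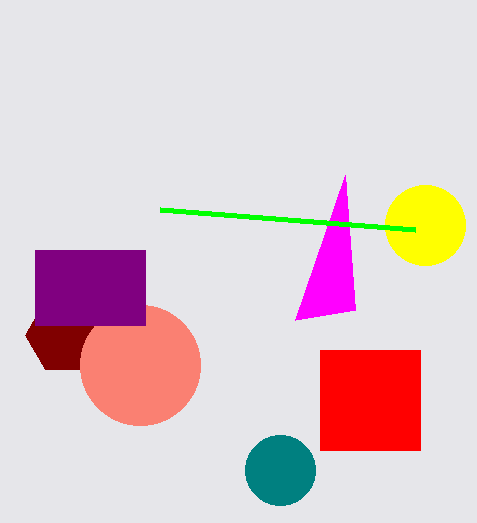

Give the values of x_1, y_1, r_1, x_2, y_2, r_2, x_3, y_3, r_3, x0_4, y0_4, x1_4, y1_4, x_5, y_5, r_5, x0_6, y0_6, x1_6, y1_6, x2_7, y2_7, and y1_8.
x_1 = 65; y_1 = 335; r_1 = 40; x_2 = 280; y_2 = 470; r_2 = 35; x_3 = 140; y_3 = 365; r_3 = 60; x0_4 = 320; y0_4 = 350; x1_4 = 420; y1_4 = 450; x_5 = 425; y_5 = 225; r_5 = 40; x0_6 = 35; y0_6 = 250; x1_6 = 145; y1_6 = 325; x2_7 = 355; y2_7 = 310; y1_8 = 210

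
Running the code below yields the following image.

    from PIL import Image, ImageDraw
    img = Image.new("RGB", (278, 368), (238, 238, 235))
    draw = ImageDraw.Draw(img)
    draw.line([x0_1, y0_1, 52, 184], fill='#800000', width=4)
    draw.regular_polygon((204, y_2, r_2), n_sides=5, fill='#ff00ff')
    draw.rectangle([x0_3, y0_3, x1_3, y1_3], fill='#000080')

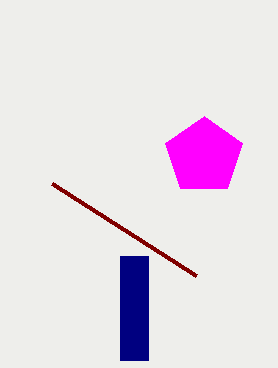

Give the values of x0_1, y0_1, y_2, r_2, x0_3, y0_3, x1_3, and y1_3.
x0_1 = 196, y0_1 = 276, y_2 = 156, r_2 = 40, x0_3 = 120, y0_3 = 256, x1_3 = 148, y1_3 = 360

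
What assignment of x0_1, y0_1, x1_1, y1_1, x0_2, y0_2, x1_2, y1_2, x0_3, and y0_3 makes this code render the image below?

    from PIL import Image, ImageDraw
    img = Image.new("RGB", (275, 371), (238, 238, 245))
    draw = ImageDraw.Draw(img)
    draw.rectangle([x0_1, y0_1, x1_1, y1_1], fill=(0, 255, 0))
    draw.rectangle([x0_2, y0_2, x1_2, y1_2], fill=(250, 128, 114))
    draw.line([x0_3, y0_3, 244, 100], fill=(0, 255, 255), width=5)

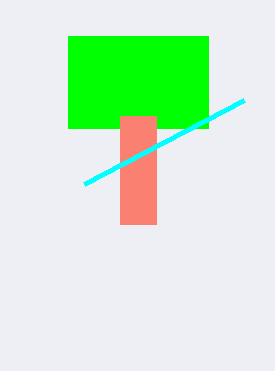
x0_1 = 68, y0_1 = 36, x1_1 = 208, y1_1 = 128, x0_2 = 120, y0_2 = 116, x1_2 = 156, y1_2 = 224, x0_3 = 84, y0_3 = 184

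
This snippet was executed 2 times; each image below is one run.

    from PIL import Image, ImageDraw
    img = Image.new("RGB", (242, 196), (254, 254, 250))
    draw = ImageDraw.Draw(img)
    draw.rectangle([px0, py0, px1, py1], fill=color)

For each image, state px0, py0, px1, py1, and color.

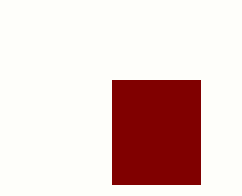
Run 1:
px0 = 112
py0 = 80
px1 = 200
py1 = 184
color = 'maroon'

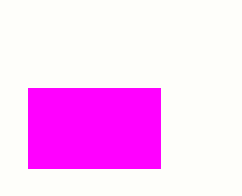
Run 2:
px0 = 28; py0 = 88; px1 = 160; py1 = 168; color = 'magenta'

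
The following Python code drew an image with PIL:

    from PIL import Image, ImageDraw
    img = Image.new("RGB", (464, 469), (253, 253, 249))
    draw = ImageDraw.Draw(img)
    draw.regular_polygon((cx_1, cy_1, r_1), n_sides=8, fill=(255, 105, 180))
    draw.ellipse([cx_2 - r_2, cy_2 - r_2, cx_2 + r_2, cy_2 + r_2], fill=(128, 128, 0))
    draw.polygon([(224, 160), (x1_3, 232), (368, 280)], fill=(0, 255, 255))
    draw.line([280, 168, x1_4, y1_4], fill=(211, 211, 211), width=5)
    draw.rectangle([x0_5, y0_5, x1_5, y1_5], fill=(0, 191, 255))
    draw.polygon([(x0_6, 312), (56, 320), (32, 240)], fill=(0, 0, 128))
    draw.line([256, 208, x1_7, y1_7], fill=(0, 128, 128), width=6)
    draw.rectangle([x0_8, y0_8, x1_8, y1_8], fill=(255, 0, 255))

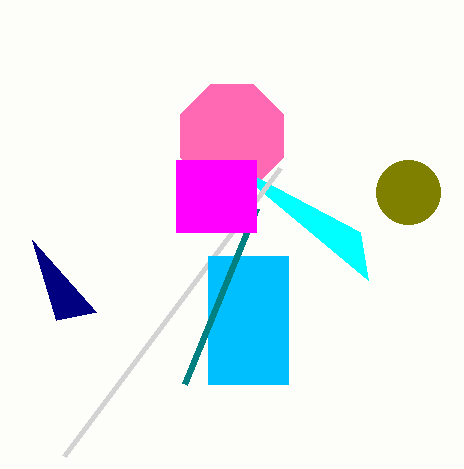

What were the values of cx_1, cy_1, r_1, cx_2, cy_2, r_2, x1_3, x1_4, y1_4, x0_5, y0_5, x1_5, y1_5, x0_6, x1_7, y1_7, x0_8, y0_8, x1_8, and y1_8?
cx_1 = 232
cy_1 = 136
r_1 = 56
cx_2 = 408
cy_2 = 192
r_2 = 32
x1_3 = 360
x1_4 = 64
y1_4 = 456
x0_5 = 208
y0_5 = 256
x1_5 = 288
y1_5 = 384
x0_6 = 96
x1_7 = 184
y1_7 = 384
x0_8 = 176
y0_8 = 160
x1_8 = 256
y1_8 = 232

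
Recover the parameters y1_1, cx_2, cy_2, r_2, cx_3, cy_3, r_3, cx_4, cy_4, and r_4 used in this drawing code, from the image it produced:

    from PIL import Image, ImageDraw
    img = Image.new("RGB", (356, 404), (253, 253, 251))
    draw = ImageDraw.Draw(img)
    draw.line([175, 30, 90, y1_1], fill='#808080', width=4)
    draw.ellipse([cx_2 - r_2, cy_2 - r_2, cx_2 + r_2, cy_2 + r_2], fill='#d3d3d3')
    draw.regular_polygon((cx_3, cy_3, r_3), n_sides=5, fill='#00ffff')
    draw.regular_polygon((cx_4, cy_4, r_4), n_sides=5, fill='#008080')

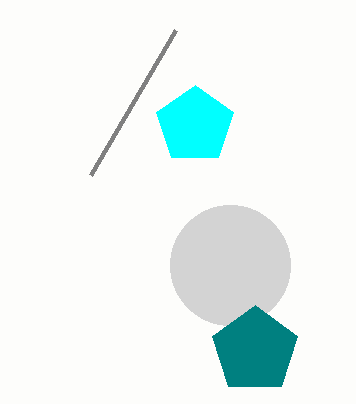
y1_1 = 175, cx_2 = 230, cy_2 = 265, r_2 = 60, cx_3 = 195, cy_3 = 125, r_3 = 40, cx_4 = 255, cy_4 = 350, r_4 = 45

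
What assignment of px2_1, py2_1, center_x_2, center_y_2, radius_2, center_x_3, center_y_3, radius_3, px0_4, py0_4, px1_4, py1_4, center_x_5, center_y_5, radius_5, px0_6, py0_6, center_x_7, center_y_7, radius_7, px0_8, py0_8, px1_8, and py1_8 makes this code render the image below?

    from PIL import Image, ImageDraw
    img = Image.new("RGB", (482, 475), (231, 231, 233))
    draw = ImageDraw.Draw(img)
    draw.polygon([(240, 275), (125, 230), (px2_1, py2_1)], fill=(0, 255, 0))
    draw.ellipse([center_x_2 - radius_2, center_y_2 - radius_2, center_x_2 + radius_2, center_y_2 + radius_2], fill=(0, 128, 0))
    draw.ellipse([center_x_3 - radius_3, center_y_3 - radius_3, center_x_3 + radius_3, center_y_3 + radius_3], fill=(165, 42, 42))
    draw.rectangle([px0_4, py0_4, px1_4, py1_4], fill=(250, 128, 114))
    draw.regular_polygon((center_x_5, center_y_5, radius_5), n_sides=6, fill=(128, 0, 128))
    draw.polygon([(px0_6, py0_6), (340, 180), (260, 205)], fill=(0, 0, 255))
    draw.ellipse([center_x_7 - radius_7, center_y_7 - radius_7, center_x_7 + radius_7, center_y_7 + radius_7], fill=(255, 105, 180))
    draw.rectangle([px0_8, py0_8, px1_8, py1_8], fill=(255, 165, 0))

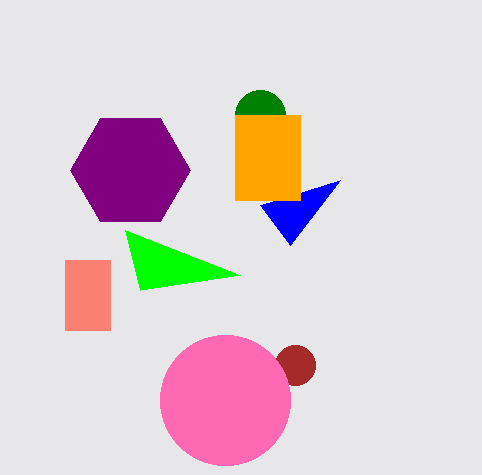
px2_1 = 140, py2_1 = 290, center_x_2 = 260, center_y_2 = 115, radius_2 = 25, center_x_3 = 295, center_y_3 = 365, radius_3 = 20, px0_4 = 65, py0_4 = 260, px1_4 = 110, py1_4 = 330, center_x_5 = 130, center_y_5 = 170, radius_5 = 60, px0_6 = 290, py0_6 = 245, center_x_7 = 225, center_y_7 = 400, radius_7 = 65, px0_8 = 235, py0_8 = 115, px1_8 = 300, py1_8 = 200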